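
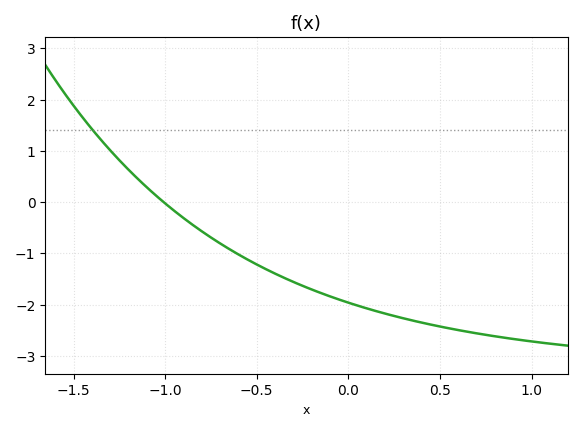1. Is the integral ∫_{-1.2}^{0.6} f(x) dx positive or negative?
negative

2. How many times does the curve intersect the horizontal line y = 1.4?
1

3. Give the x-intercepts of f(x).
-1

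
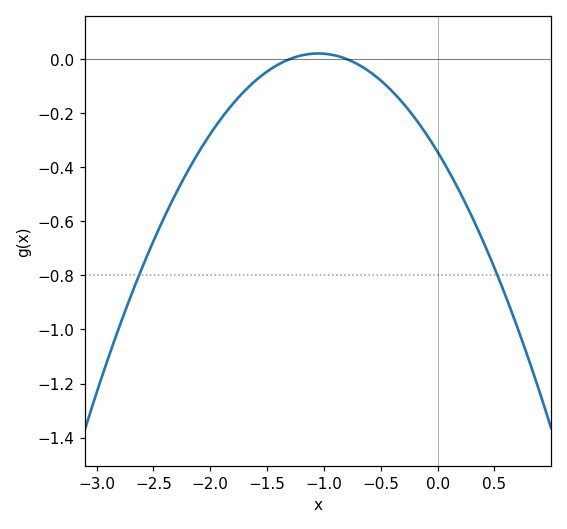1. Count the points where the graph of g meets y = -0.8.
2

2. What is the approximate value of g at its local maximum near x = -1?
0.021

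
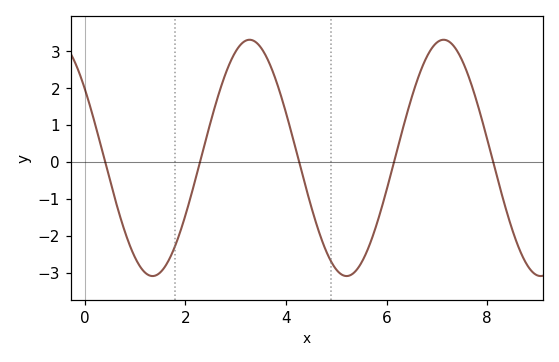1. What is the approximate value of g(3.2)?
3.3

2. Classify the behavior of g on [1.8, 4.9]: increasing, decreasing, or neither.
neither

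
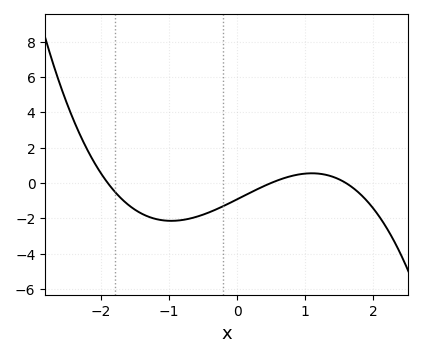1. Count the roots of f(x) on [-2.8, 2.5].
3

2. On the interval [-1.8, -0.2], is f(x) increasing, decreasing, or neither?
neither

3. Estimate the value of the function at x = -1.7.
-0.886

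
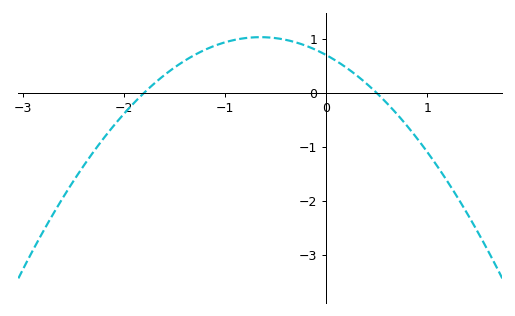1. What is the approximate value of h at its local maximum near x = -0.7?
1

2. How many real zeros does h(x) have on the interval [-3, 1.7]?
2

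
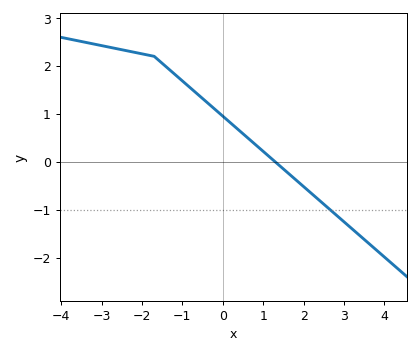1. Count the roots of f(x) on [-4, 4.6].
1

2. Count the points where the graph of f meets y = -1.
1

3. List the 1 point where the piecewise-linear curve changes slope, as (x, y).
(-1.7, 2.2)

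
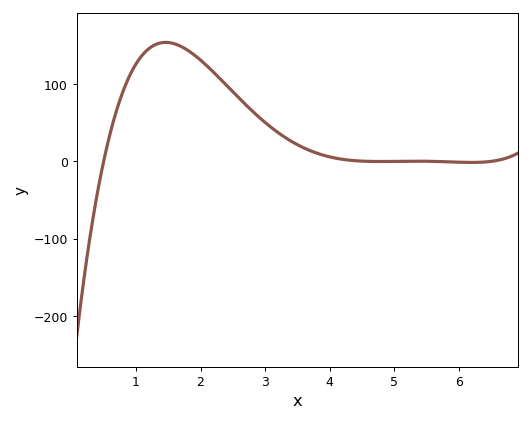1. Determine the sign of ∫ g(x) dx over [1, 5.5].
positive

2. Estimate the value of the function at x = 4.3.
1.57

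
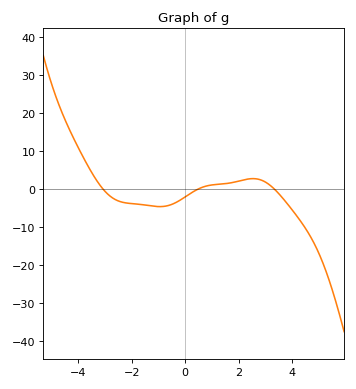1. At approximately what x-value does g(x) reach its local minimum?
-0.952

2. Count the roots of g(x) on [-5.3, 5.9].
3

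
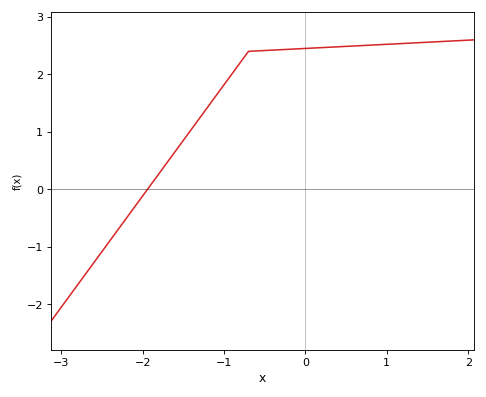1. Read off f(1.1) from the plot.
2.53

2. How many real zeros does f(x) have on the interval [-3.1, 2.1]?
1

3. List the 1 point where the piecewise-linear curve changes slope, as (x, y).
(-0.7, 2.4)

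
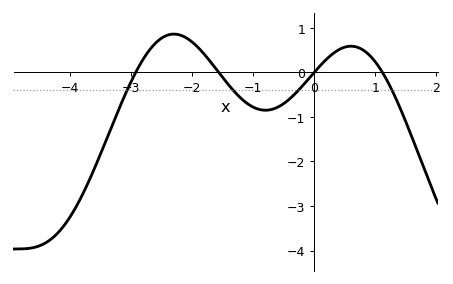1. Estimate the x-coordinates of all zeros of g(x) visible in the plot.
-2.9, -1.6, 0, 1.1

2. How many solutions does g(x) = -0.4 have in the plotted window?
4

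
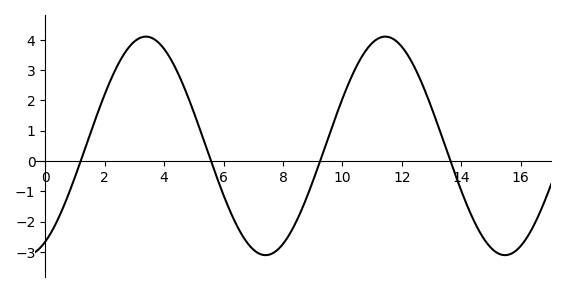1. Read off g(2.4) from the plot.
3.09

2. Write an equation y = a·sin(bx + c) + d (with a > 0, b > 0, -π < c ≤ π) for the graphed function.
y = 3.61sin(0.78x - 1.07) + 0.5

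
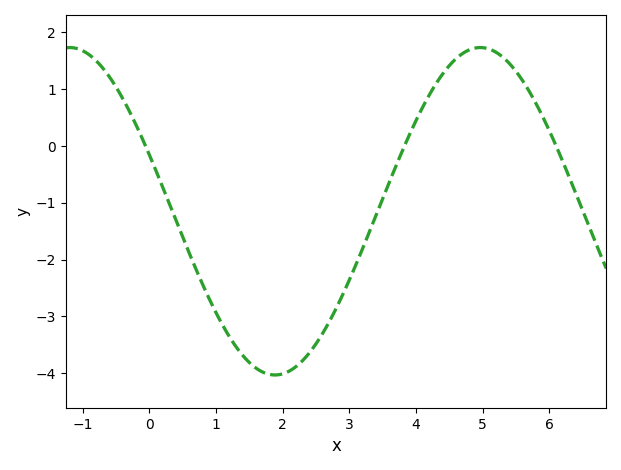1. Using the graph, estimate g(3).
-2.4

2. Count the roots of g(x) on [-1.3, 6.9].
3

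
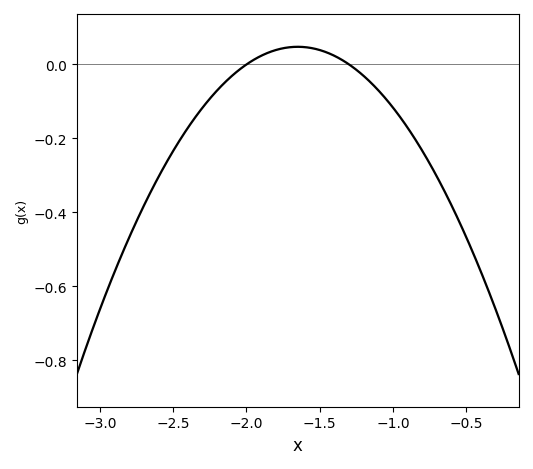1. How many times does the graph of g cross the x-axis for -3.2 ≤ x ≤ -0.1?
2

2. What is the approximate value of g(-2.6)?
-0.304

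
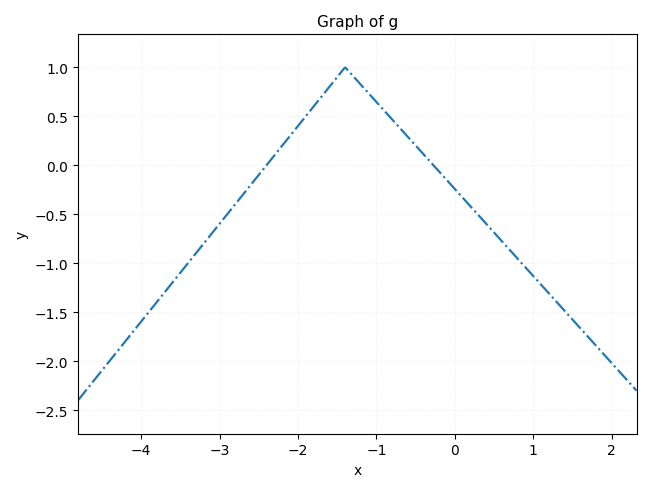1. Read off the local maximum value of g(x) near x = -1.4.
1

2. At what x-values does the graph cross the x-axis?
-2.4, -0.3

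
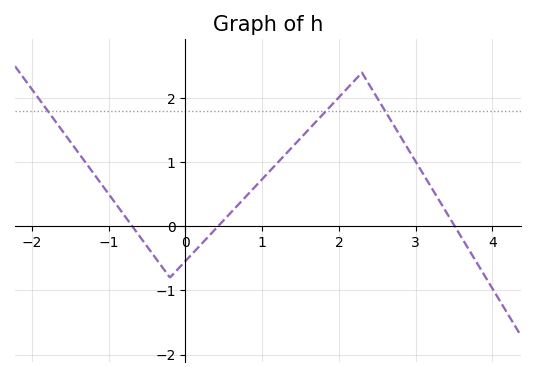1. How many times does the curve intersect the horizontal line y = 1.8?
3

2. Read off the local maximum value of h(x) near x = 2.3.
2.4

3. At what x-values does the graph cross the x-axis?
-0.7, 0.4, 3.5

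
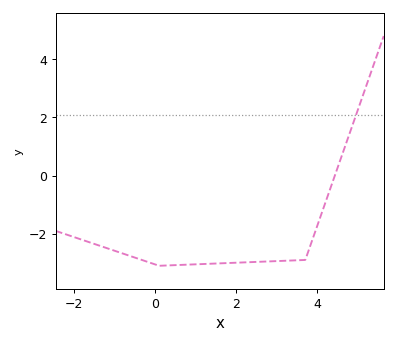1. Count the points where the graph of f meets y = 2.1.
1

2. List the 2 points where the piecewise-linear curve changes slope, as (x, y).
(0.1, -3.1); (3.7, -2.9)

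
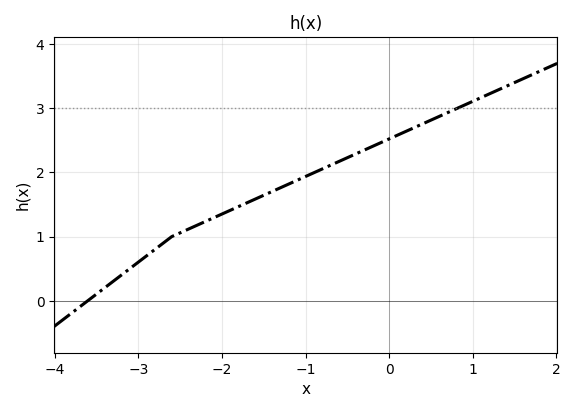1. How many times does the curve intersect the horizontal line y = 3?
1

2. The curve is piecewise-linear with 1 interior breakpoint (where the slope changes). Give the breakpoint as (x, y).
(-2.6, 1)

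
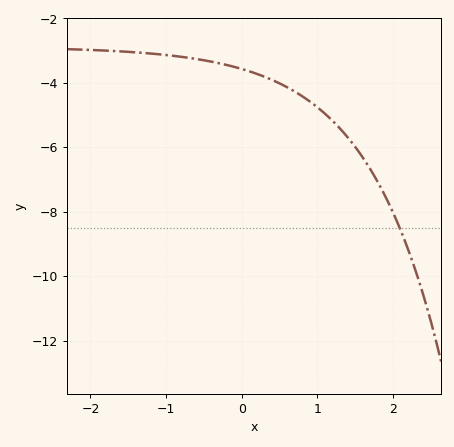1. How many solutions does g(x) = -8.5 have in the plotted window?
1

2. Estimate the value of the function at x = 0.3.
-3.81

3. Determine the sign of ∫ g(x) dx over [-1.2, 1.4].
negative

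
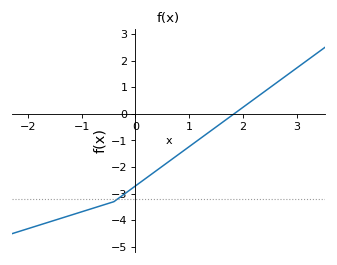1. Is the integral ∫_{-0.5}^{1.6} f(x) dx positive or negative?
negative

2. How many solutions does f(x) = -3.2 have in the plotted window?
1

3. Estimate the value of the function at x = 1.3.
-0.788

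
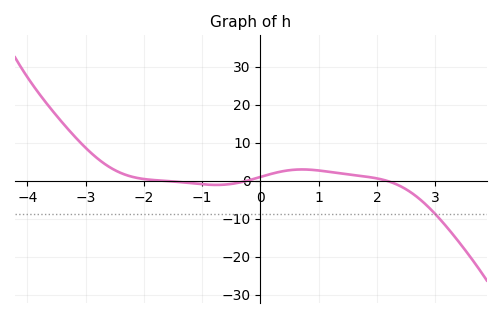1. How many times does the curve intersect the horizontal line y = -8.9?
1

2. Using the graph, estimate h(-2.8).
6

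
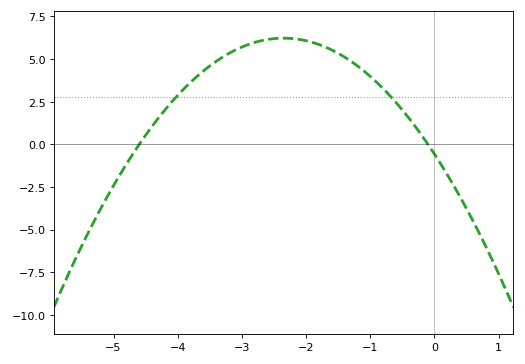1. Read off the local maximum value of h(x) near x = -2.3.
6.23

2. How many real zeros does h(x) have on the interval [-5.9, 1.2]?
2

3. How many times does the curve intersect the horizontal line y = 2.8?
2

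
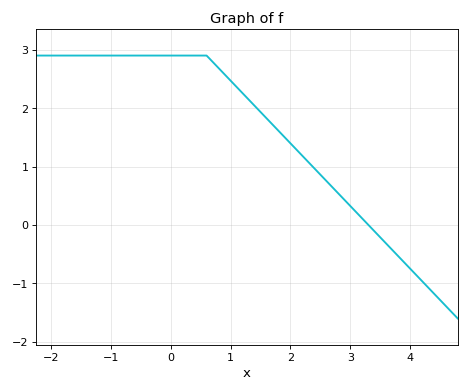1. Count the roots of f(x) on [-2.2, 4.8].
1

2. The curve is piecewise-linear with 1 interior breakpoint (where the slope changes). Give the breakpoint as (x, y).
(0.6, 2.9)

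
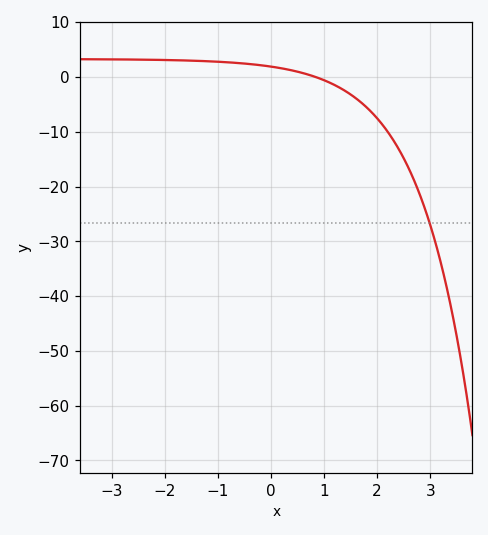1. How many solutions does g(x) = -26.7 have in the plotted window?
1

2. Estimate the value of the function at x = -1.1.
3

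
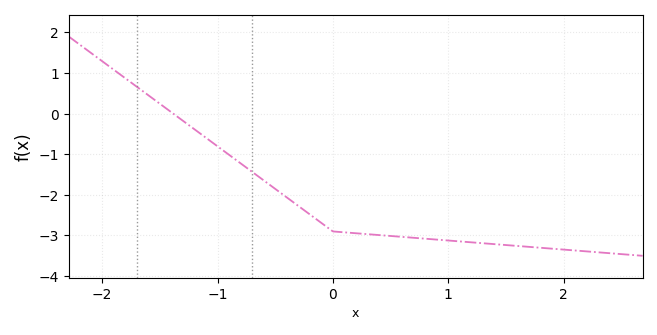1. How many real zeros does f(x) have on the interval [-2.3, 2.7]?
1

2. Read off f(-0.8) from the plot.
-1.22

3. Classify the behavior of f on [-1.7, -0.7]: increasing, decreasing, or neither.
decreasing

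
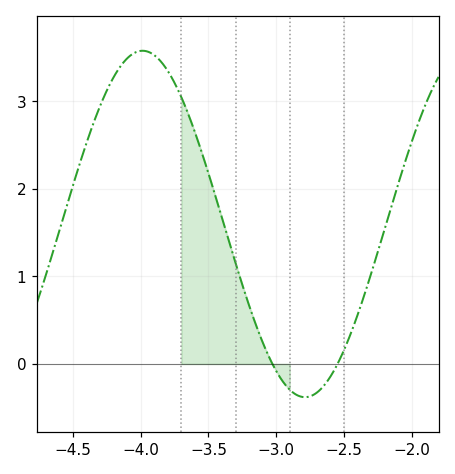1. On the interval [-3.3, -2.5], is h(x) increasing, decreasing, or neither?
neither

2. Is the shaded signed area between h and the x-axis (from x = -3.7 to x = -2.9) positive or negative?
positive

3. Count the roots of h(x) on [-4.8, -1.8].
2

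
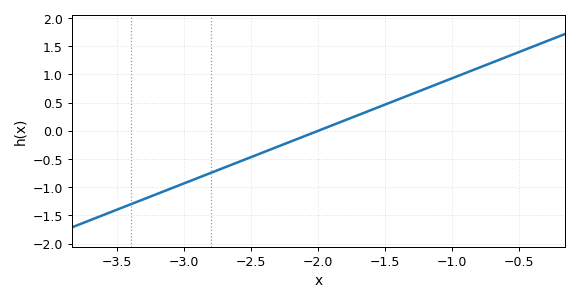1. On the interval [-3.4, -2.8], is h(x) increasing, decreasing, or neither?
increasing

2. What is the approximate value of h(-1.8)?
0.2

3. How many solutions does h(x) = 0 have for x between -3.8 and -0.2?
1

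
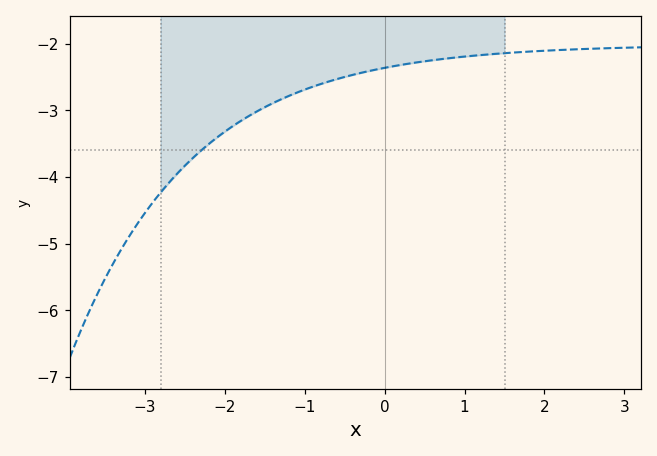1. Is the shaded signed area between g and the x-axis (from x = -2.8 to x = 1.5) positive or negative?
negative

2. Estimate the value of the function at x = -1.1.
-2.73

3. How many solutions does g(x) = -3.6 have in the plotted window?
1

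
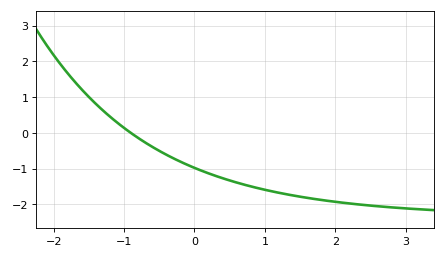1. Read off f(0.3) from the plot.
-1.2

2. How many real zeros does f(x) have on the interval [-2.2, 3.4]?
1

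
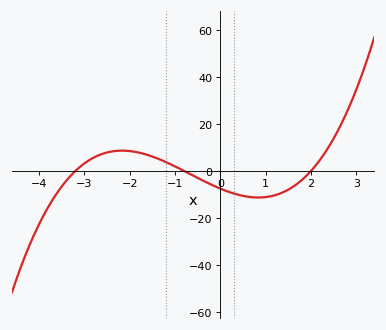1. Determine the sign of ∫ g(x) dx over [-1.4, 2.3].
negative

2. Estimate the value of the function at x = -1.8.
7.82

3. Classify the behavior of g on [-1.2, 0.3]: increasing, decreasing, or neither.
decreasing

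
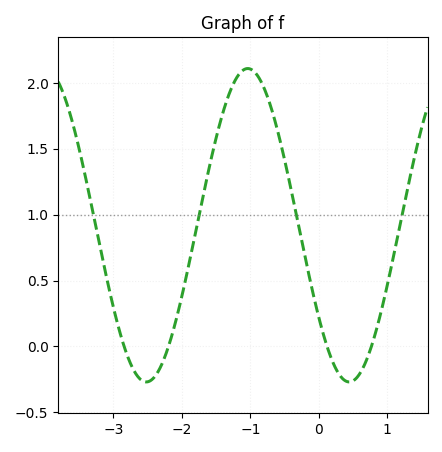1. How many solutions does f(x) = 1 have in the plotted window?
4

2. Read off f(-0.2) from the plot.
0.676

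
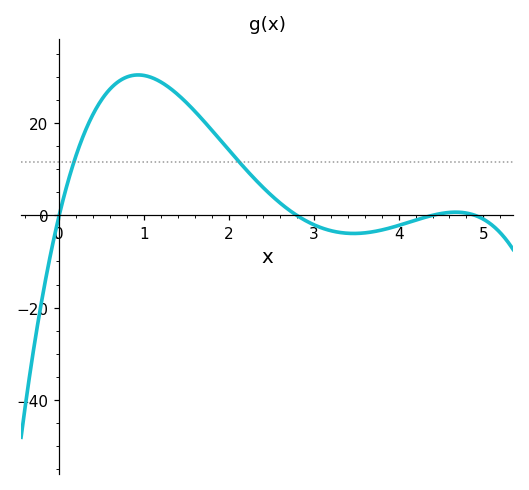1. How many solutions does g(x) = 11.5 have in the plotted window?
2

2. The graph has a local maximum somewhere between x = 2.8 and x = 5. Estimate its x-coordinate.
4.7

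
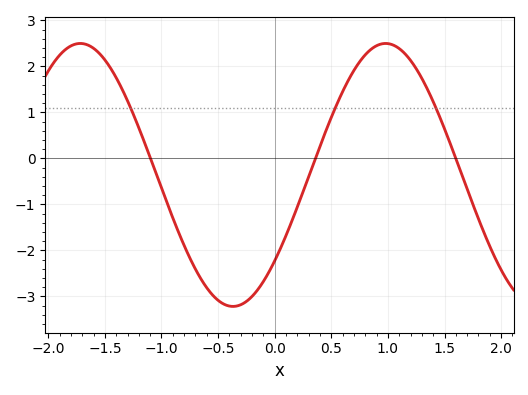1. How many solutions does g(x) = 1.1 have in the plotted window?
3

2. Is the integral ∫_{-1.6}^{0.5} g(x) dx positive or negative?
negative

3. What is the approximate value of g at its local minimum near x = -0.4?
-3.22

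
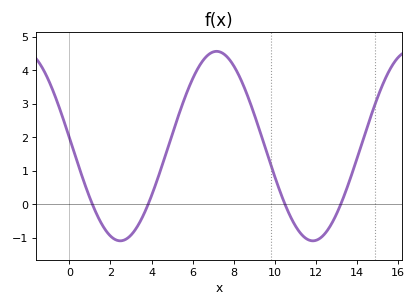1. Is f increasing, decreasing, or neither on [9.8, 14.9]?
neither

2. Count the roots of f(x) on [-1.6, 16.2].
4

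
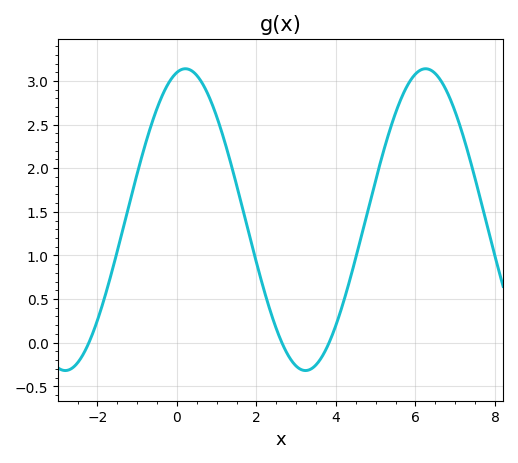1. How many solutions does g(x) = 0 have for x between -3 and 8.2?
3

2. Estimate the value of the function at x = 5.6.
2.75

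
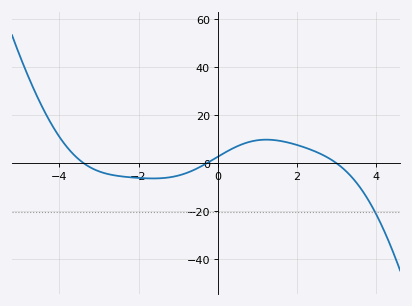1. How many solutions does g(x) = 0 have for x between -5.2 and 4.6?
3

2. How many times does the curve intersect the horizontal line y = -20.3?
1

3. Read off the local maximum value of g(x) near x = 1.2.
9.9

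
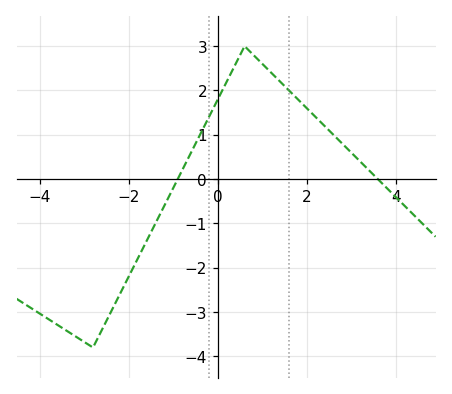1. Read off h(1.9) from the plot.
1.7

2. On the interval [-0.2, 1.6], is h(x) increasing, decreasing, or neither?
neither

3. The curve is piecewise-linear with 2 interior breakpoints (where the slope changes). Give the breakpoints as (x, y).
(-2.8, -3.8); (0.6, 3)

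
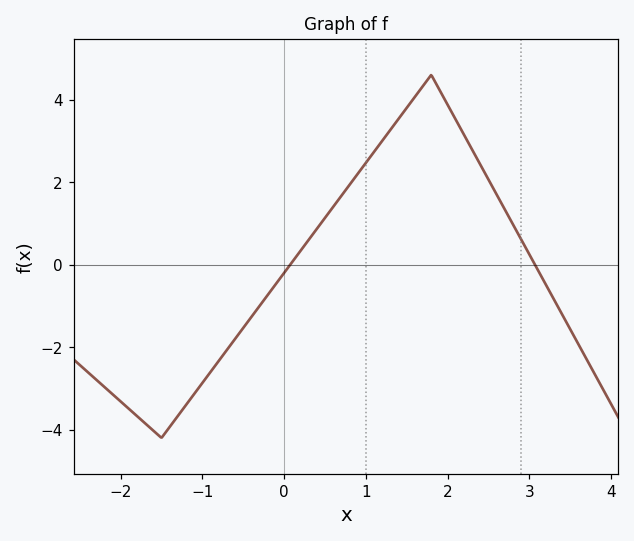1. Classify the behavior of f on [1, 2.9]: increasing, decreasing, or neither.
neither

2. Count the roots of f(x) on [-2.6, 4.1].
2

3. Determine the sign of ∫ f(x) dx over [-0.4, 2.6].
positive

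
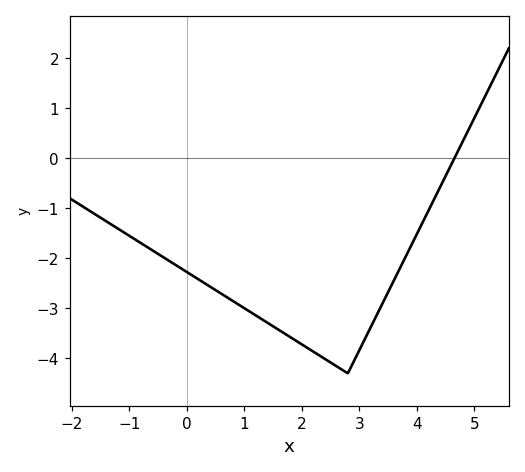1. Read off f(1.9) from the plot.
-3.6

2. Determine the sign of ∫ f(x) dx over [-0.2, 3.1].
negative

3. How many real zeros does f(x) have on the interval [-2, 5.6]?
1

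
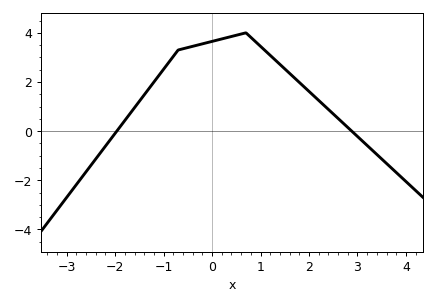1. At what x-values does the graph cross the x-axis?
-2, 2.8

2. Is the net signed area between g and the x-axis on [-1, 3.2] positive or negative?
positive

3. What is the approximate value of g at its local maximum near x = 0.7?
4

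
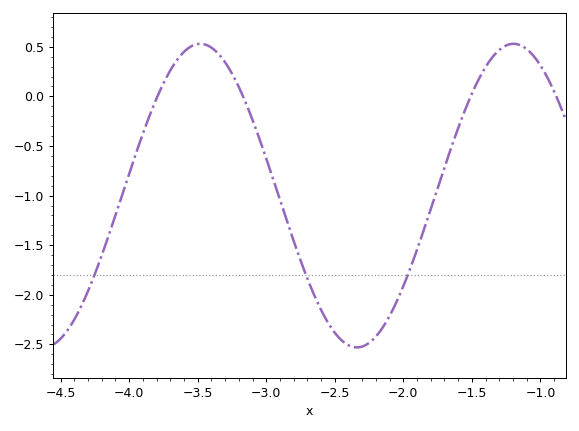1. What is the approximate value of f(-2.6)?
-2.15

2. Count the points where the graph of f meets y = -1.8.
3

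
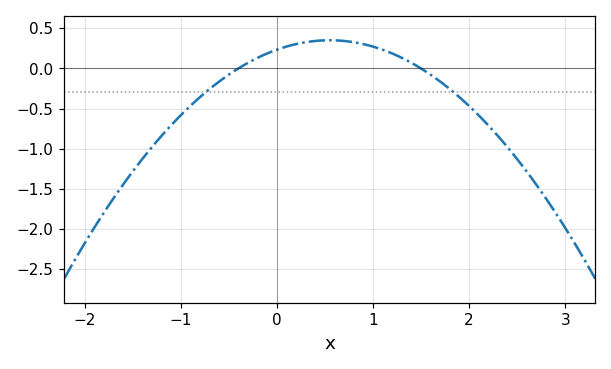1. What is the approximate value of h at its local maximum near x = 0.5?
0.352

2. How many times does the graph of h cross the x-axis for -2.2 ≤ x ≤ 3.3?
2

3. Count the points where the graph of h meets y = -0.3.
2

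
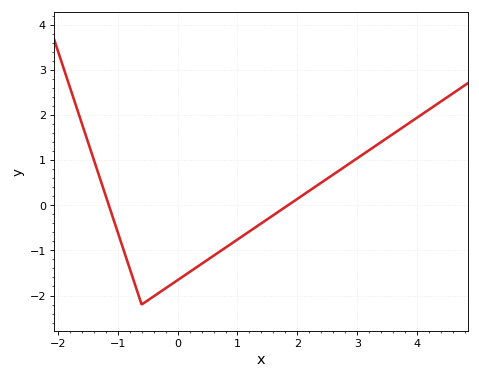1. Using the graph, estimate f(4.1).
2.03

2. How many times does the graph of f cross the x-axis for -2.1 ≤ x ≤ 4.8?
2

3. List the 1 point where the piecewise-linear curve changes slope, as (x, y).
(-0.6, -2.2)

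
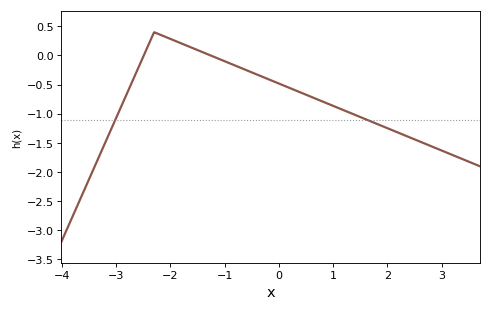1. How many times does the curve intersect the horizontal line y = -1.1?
2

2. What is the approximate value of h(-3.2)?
-1.5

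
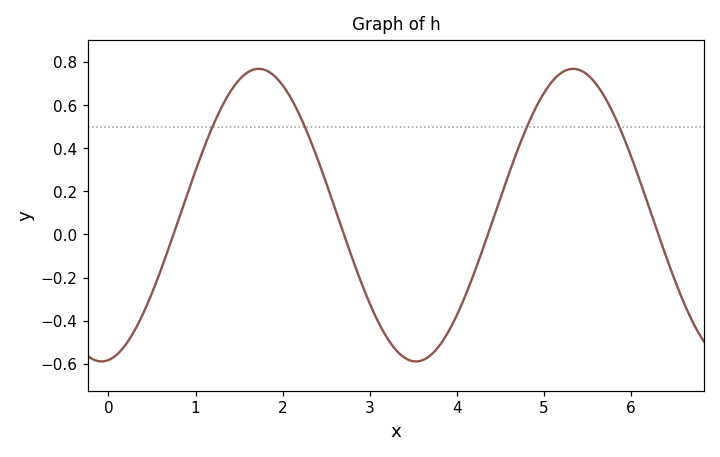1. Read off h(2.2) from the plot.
0.56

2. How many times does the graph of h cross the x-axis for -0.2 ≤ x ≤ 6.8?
4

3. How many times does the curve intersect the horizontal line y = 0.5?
4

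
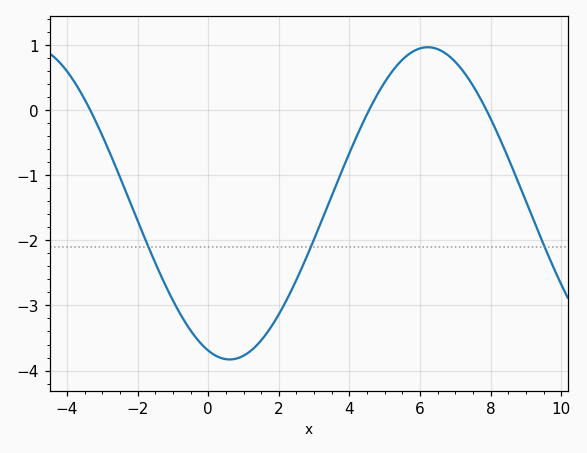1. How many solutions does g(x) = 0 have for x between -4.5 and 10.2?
3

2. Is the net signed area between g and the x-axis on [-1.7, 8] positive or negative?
negative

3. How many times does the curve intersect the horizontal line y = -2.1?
3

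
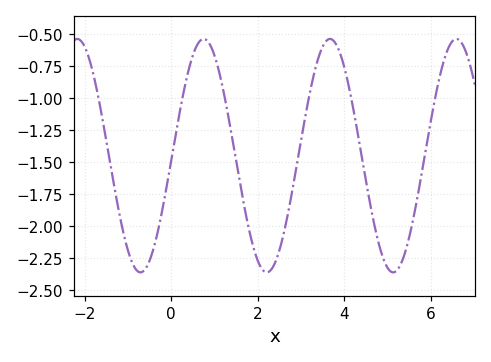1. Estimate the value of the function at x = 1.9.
-2.16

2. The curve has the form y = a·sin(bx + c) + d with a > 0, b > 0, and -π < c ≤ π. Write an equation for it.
y = 0.91sin(2.15x - 0.04) - 1.45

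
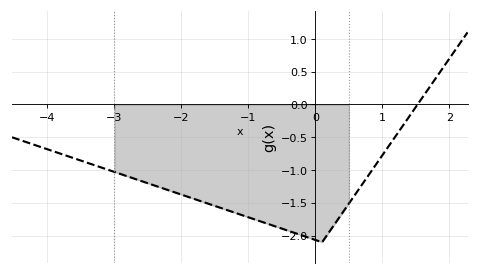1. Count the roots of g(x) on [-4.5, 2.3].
1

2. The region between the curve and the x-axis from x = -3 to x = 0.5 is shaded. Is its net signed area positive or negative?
negative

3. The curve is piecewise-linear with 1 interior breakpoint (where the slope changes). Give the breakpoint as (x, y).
(0.1, -2.1)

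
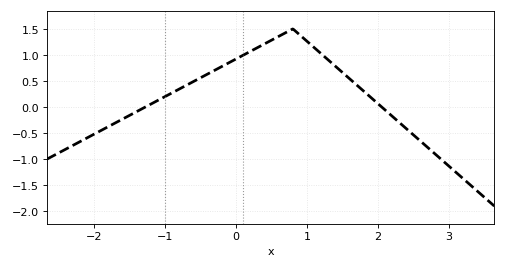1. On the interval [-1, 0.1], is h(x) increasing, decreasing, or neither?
increasing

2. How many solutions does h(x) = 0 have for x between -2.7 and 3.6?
2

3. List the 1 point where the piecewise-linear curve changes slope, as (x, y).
(0.8, 1.5)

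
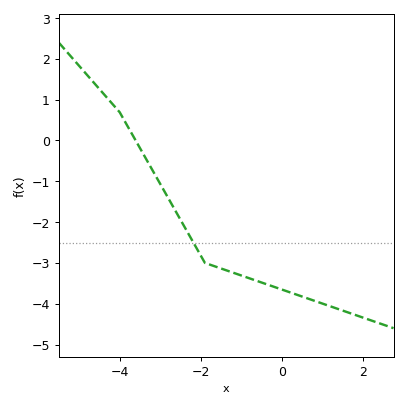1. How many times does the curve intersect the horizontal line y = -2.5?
1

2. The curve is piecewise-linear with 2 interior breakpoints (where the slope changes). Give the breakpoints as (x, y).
(-4, 0.7); (-1.9, -3)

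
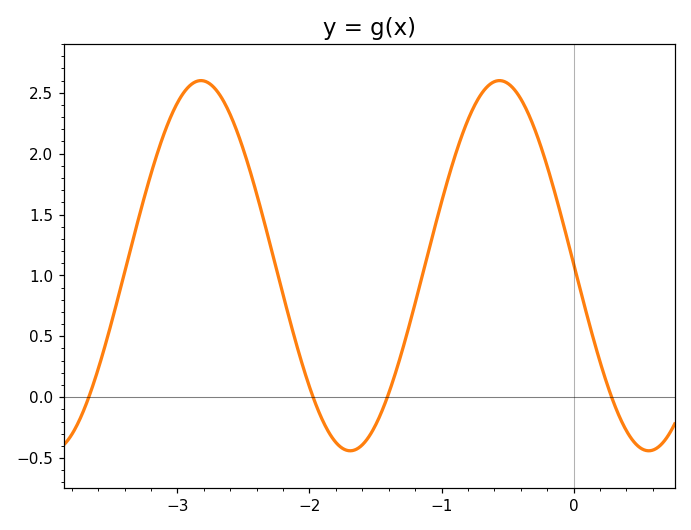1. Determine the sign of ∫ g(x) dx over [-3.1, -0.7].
positive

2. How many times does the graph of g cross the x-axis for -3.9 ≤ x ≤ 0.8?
4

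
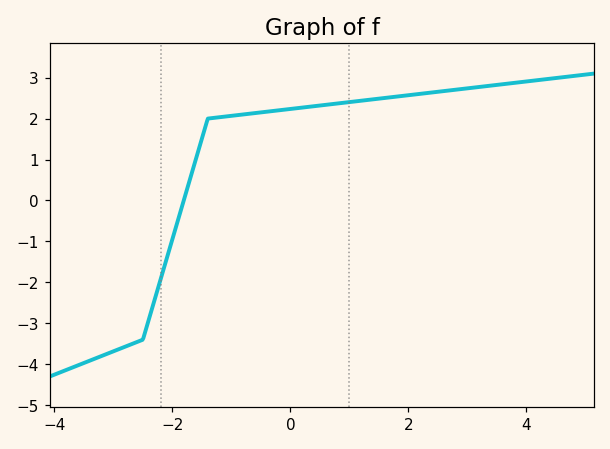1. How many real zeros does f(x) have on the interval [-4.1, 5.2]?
1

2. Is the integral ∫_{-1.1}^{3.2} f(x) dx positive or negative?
positive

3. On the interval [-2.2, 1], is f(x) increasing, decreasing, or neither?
increasing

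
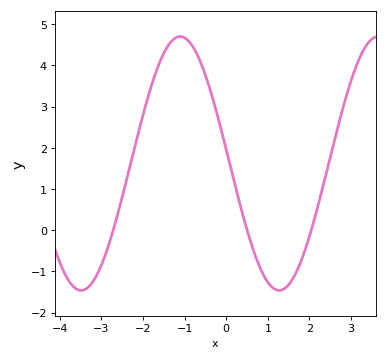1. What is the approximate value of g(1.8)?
-0.7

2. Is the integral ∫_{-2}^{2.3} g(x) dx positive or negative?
positive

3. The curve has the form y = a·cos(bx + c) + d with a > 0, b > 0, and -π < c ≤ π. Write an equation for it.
y = 3.08cos(1.3x + 1.5) + 1.62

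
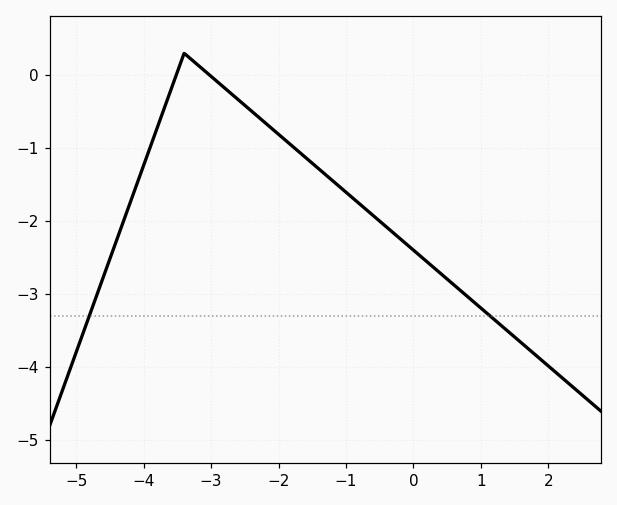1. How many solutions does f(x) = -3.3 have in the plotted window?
2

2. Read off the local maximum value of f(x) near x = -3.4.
0.3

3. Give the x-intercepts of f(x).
-3.52, -3.02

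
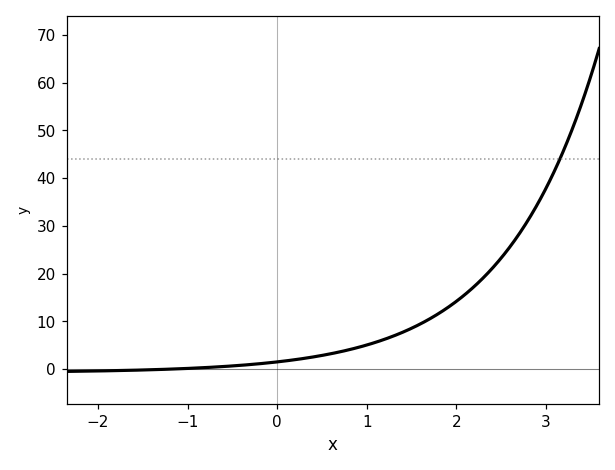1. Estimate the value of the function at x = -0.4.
0.815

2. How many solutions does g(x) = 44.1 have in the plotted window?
1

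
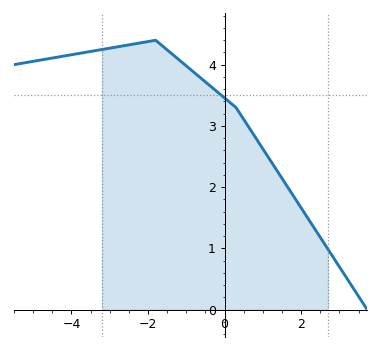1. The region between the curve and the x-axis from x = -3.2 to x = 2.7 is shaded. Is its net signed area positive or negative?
positive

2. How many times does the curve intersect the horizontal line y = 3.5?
1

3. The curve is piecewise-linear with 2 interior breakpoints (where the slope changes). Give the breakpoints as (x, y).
(-1.8, 4.4); (0.3, 3.3)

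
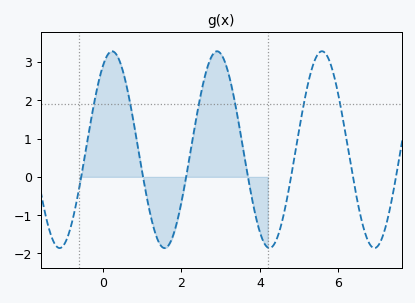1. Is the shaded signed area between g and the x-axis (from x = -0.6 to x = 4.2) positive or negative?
positive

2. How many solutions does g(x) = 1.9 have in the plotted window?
6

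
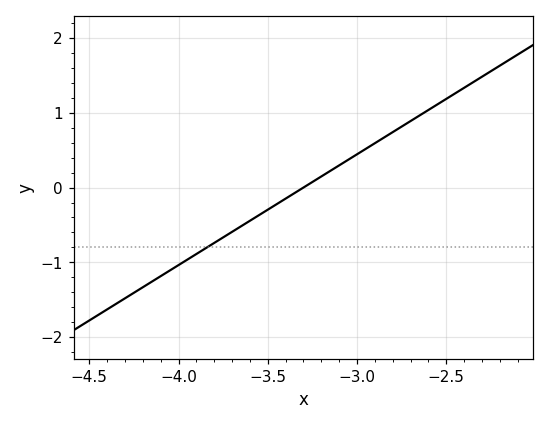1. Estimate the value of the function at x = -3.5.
-0.3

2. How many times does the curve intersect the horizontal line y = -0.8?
1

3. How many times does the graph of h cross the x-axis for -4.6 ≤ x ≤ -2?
1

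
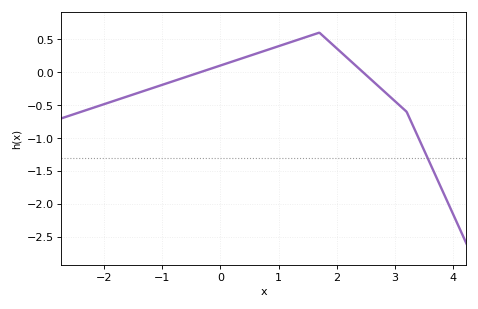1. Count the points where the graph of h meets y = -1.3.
1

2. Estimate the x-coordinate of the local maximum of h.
1.7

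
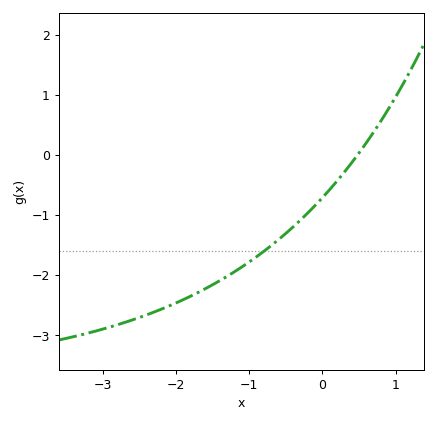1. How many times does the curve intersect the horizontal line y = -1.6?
1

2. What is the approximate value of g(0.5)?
0.034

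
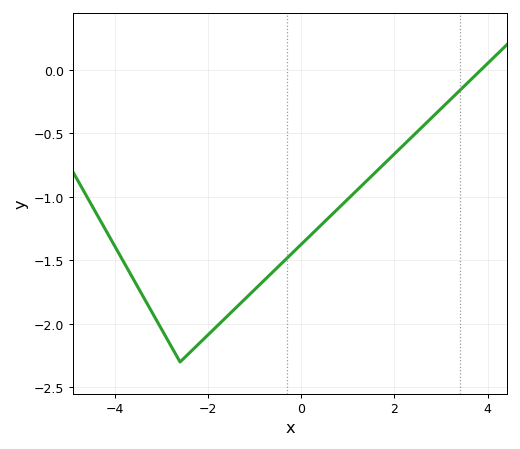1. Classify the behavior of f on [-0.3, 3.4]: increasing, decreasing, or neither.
increasing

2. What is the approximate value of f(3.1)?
-0.27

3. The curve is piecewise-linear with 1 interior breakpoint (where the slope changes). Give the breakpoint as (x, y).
(-2.6, -2.3)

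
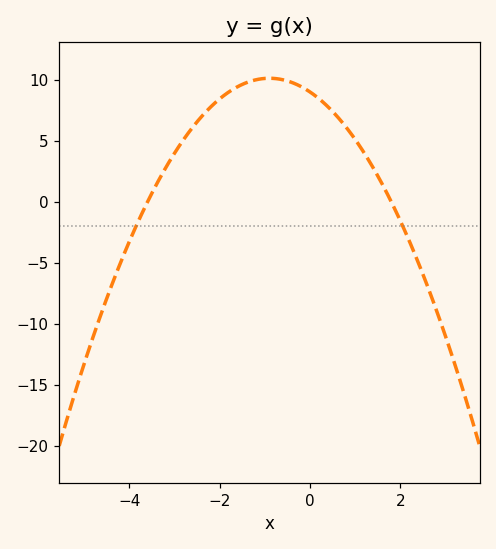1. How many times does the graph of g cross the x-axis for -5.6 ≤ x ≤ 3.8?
2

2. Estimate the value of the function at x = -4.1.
-4.1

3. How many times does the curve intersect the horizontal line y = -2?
2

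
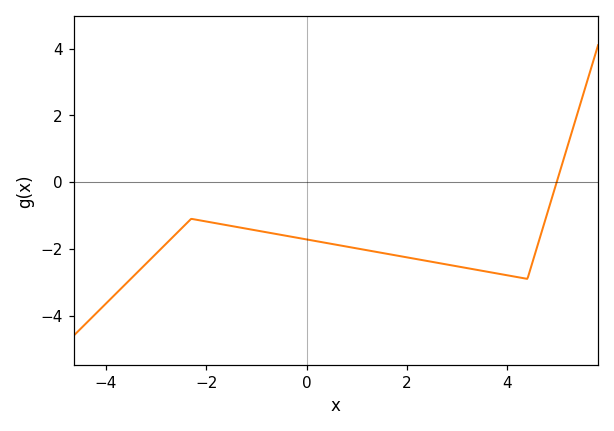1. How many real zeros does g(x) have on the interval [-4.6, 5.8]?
1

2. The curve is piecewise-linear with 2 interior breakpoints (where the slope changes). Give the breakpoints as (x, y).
(-2.3, -1.1); (4.4, -2.9)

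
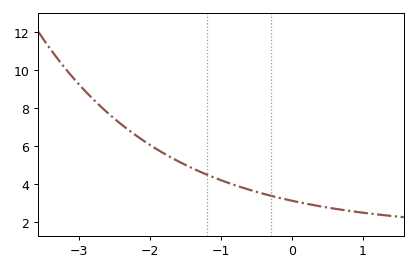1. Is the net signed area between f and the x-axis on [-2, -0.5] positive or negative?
positive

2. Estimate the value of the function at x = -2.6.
7.76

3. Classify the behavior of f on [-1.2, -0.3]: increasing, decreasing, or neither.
decreasing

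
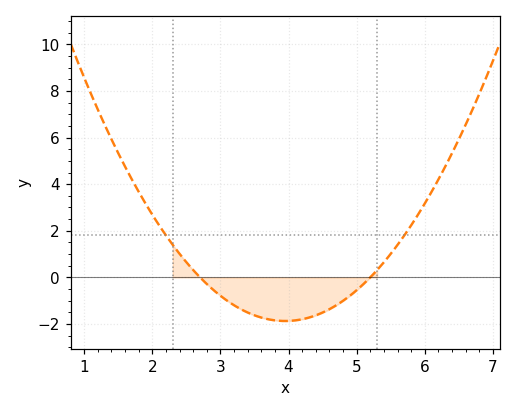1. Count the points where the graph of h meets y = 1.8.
2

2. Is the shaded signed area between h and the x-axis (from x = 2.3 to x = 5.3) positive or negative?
negative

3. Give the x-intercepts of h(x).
2.7, 5.2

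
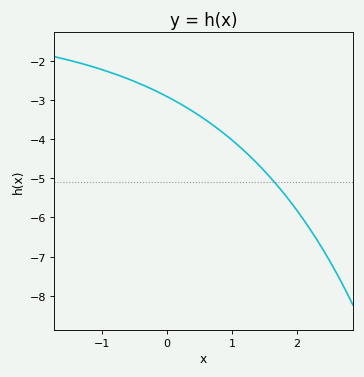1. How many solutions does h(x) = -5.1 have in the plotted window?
1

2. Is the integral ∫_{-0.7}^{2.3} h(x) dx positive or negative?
negative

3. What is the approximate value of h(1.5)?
-4.8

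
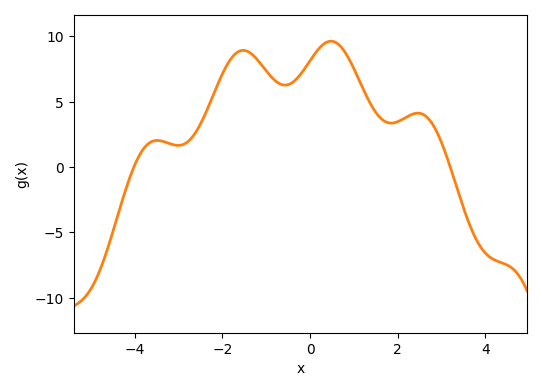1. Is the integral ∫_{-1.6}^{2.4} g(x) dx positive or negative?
positive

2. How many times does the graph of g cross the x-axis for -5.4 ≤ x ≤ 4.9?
2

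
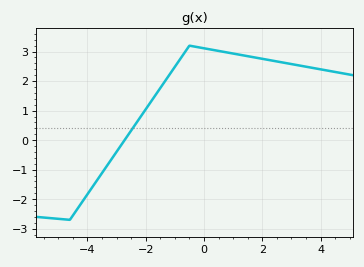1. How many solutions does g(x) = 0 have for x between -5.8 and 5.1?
1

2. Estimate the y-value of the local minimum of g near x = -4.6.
-2.7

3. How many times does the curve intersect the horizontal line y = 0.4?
1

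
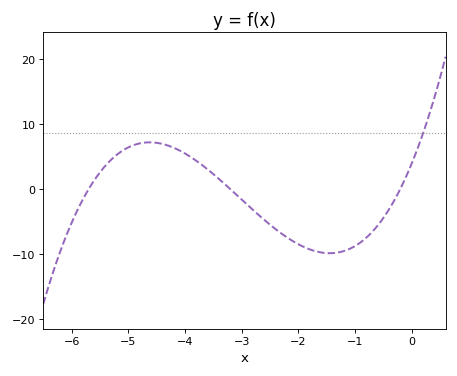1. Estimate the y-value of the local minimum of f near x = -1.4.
-10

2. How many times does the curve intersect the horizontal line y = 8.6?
1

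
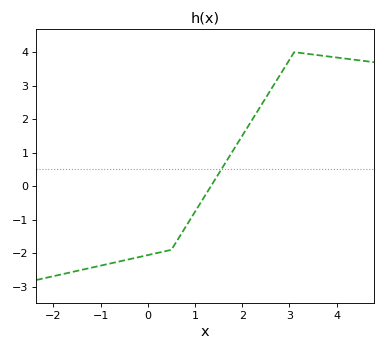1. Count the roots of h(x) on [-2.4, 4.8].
1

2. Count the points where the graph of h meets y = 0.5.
1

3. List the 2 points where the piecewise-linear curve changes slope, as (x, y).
(0.5, -1.9); (3.1, 4)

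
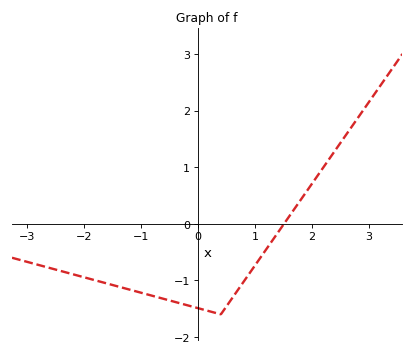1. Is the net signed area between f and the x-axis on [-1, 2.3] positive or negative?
negative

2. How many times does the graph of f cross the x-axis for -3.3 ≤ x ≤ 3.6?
1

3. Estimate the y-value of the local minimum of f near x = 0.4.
-1.6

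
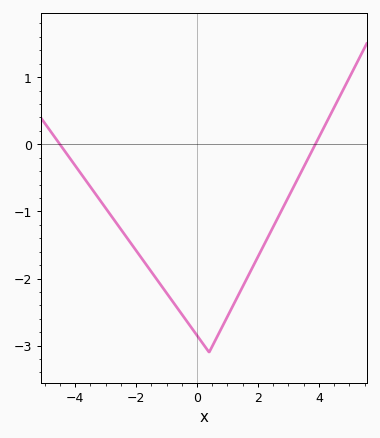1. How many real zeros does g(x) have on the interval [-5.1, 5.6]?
2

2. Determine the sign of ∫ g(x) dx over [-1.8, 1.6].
negative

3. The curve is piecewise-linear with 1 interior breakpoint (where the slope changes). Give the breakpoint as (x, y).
(0.4, -3.1)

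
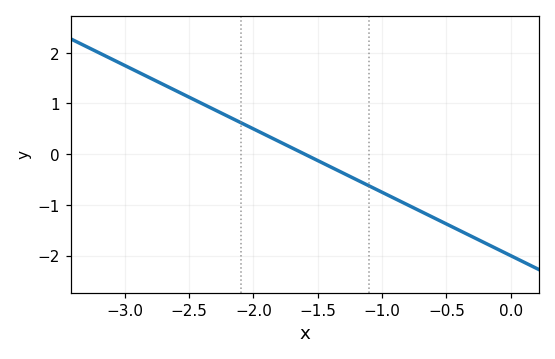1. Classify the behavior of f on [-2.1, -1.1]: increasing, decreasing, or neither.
decreasing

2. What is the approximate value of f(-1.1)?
-0.625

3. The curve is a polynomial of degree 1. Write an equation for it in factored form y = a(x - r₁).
y = -1.25(x + 1.6)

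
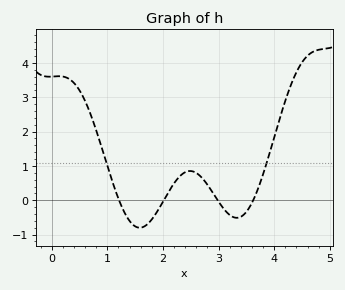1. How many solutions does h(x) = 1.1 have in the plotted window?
2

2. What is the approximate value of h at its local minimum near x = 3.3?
-0.5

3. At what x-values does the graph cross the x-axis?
1.2, 2, 3, 3.6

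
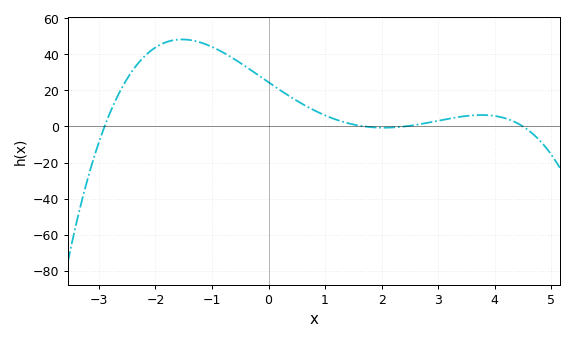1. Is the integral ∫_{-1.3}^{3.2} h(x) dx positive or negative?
positive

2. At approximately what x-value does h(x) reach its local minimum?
2.04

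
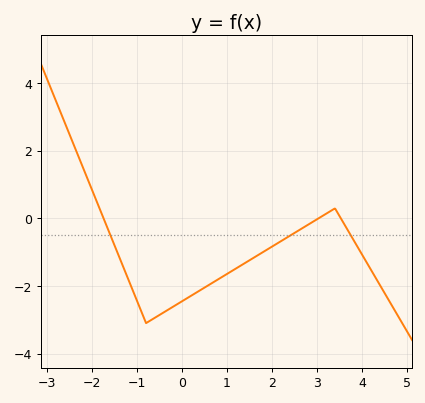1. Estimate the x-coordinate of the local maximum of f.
3.4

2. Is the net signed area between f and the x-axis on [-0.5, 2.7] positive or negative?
negative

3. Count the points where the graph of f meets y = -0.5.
3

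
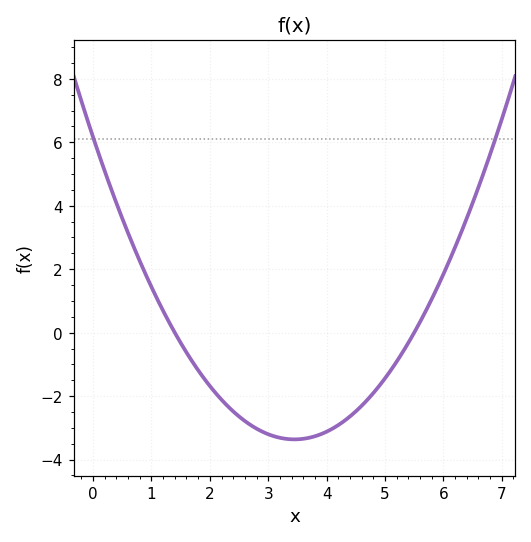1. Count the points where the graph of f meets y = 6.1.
2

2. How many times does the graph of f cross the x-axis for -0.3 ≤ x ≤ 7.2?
2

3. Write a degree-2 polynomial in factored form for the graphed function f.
y = 0.8(x - 1.4)(x - 5.5)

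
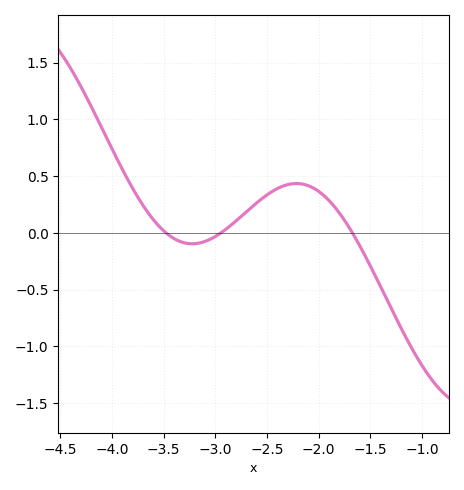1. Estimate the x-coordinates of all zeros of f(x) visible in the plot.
-3.5, -2.9, -1.7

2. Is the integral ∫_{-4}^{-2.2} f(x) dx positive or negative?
positive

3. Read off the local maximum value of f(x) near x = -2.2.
0.45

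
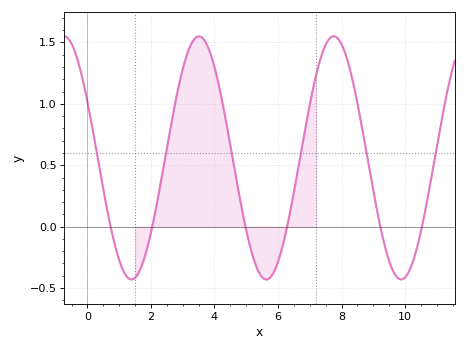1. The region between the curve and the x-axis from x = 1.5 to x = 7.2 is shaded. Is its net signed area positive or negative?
positive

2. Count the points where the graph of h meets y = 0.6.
6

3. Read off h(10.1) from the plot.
-0.4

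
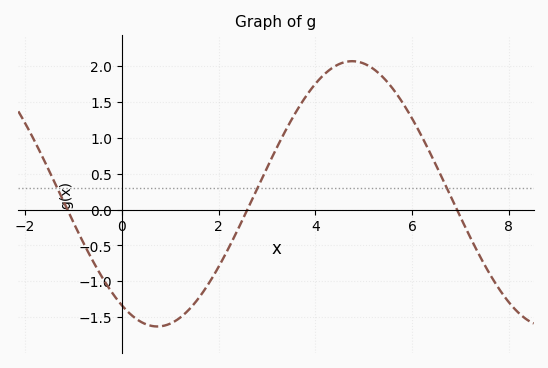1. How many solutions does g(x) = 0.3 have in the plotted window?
3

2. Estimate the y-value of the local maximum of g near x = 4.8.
2.07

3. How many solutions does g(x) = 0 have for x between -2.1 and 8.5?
3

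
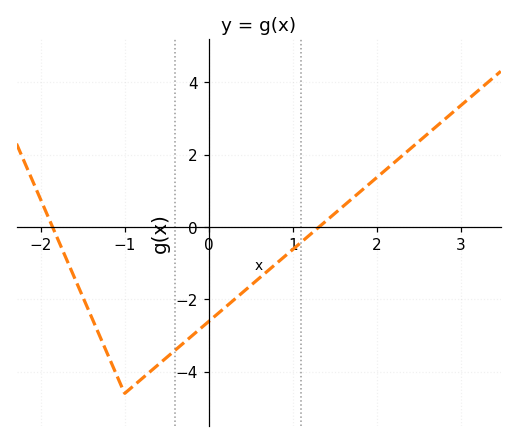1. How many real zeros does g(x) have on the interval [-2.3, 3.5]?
2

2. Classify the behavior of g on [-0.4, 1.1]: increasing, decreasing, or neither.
increasing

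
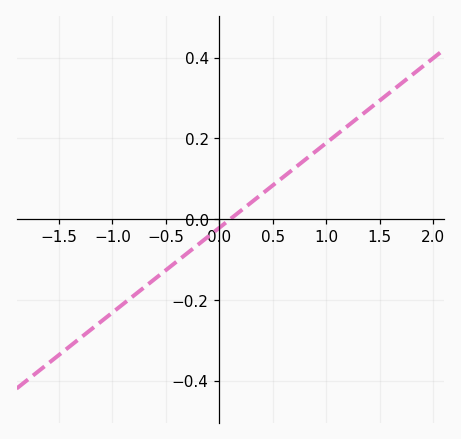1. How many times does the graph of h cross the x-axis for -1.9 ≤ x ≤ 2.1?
1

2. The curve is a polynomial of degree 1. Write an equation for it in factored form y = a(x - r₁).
y = 0.21(x - 0.1)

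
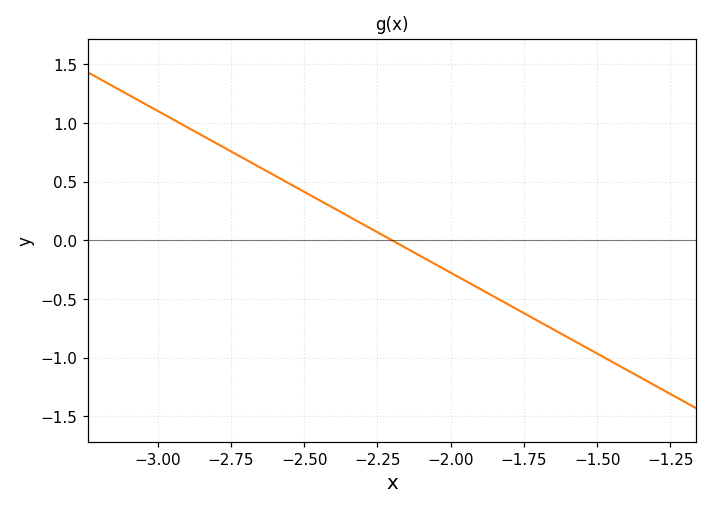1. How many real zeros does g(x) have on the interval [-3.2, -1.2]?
1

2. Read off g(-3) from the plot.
1.1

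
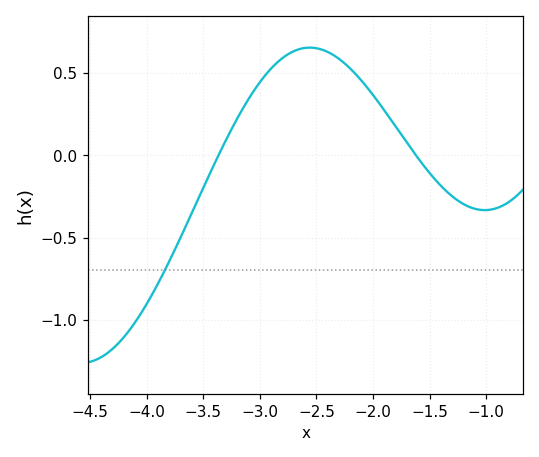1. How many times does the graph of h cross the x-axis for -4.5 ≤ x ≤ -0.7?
2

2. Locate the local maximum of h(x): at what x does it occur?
-2.56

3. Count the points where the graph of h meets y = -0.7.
1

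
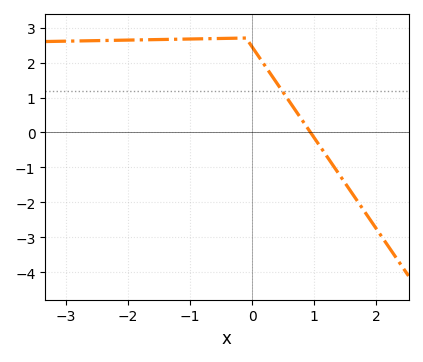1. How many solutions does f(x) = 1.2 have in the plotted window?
1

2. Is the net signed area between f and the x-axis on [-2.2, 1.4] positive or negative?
positive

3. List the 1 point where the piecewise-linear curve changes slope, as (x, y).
(-0.1, 2.7)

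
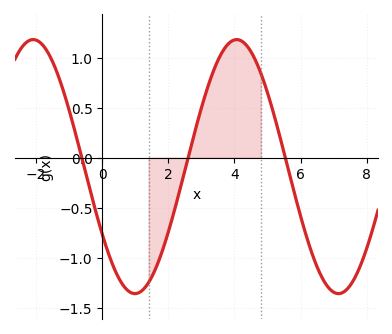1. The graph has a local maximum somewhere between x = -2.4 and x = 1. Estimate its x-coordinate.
-2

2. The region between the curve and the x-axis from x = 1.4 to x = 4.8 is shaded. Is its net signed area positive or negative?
positive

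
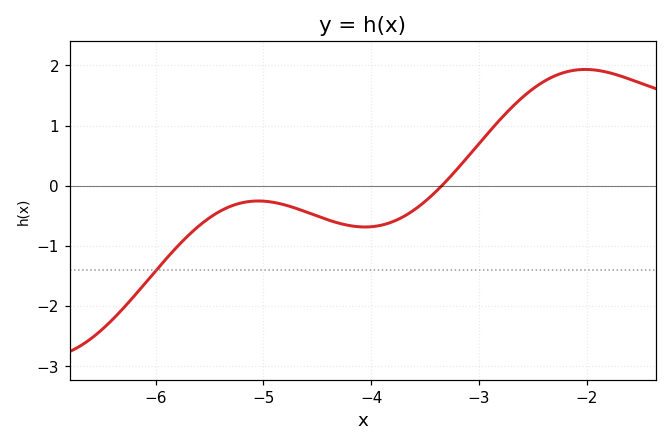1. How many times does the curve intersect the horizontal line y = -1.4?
1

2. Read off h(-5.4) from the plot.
-0.4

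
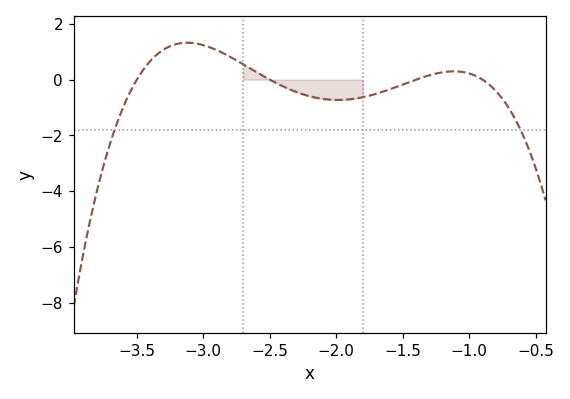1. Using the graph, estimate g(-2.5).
0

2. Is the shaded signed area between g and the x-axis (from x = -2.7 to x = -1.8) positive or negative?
negative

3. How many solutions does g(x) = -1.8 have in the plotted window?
2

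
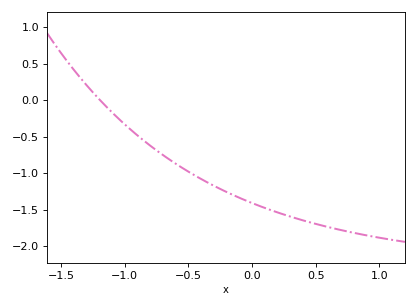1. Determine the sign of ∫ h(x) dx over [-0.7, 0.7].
negative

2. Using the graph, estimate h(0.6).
-1.74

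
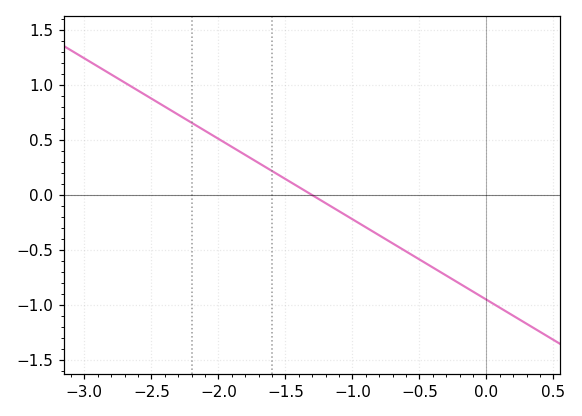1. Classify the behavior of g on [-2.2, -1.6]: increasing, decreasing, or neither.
decreasing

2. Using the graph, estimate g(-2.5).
0.9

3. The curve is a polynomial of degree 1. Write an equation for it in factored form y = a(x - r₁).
y = -0.73(x + 1.3)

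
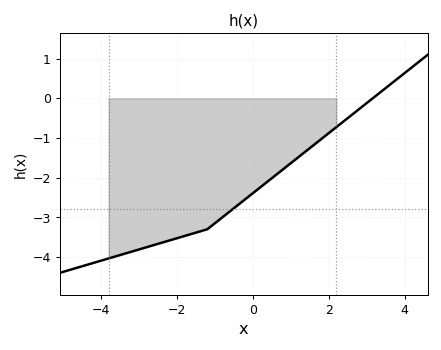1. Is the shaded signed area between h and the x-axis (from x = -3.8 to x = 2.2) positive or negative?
negative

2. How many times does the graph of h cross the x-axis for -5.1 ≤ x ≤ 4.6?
1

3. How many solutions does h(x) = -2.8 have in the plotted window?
1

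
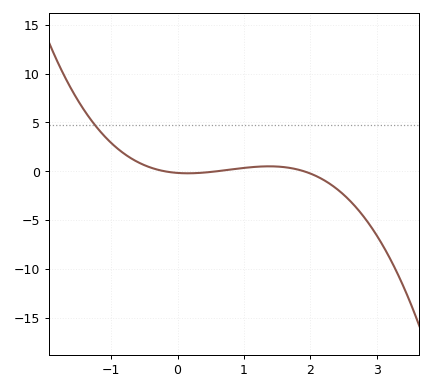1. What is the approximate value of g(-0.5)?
0.5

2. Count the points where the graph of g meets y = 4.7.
1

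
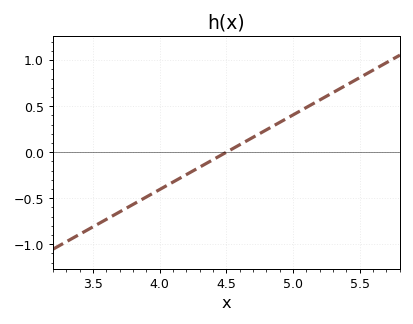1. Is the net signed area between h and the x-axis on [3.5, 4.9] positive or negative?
negative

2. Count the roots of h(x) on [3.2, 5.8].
1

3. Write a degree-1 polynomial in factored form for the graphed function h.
y = 0.81(x - 4.5)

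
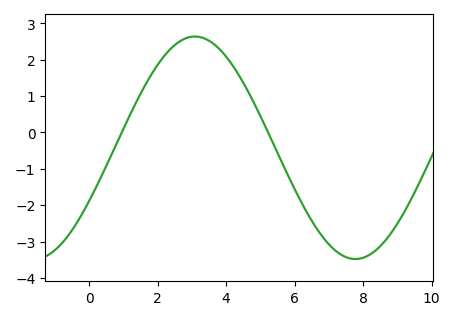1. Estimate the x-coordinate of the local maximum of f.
3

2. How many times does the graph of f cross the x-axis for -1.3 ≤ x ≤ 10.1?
2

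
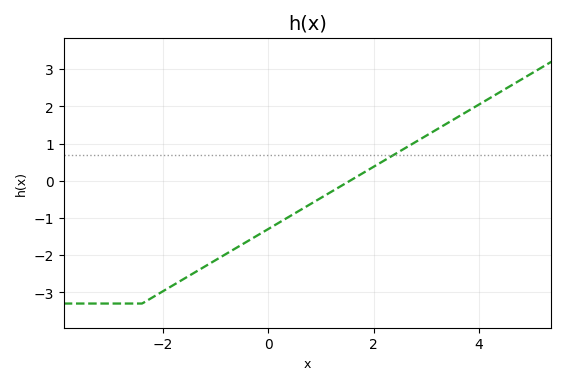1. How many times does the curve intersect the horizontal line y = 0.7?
1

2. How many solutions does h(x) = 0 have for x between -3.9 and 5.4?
1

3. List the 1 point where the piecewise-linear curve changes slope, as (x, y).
(-2.4, -3.3)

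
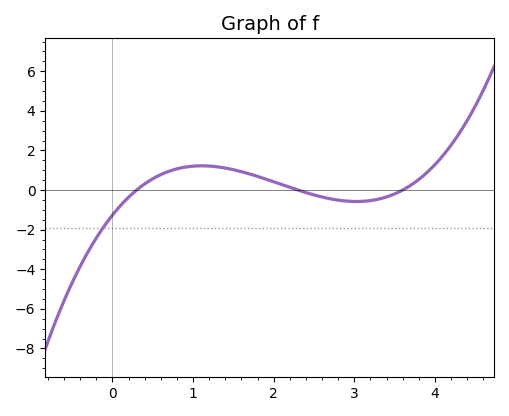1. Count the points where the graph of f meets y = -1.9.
1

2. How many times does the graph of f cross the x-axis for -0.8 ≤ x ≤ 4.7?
3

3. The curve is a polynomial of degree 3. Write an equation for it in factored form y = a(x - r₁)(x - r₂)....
y = 0.51(x - 0.3)(x - 2.3)(x - 3.6)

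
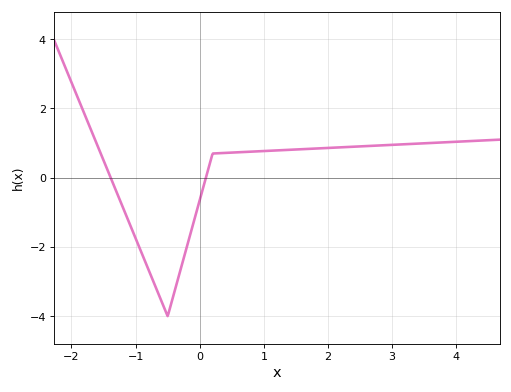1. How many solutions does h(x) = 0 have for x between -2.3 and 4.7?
2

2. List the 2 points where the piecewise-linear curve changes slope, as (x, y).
(-0.5, -4); (0.2, 0.7)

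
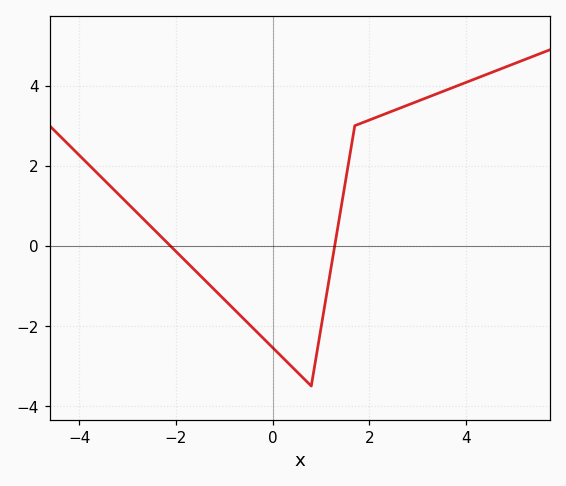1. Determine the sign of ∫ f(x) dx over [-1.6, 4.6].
positive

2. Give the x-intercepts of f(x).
-2.12, 1.28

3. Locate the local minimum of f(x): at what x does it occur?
0.8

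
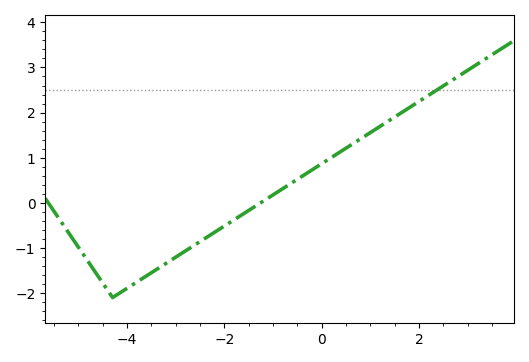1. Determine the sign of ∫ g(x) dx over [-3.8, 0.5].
negative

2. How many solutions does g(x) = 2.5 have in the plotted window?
1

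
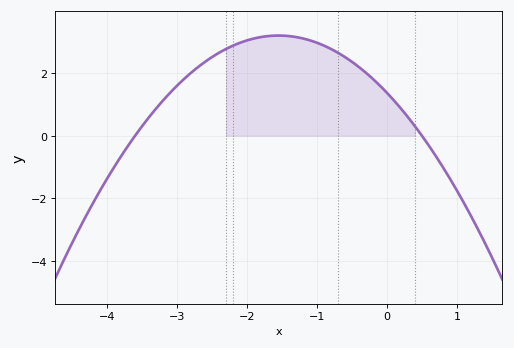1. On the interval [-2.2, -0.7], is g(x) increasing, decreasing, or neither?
neither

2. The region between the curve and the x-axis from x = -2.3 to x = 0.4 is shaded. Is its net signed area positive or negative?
positive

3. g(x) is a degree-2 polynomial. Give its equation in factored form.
y = -0.76(x + 3.6)(x - 0.5)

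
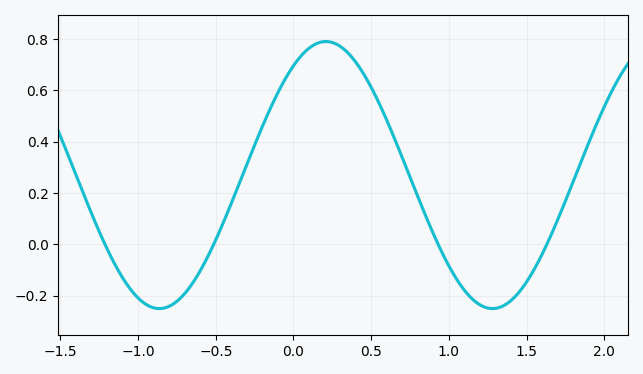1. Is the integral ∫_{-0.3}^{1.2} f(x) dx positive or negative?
positive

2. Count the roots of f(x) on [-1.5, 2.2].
4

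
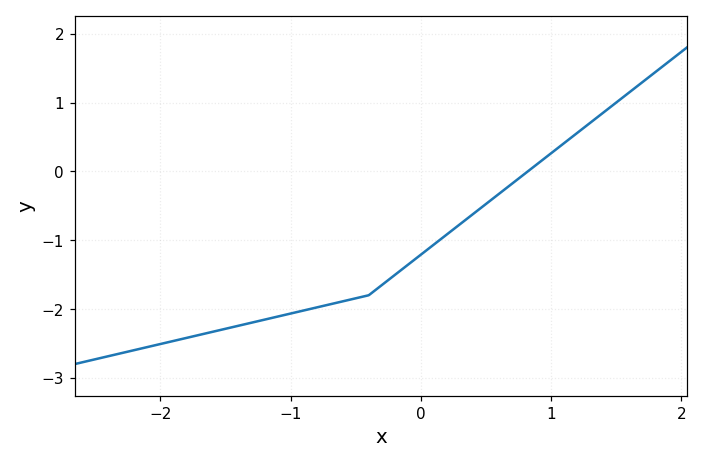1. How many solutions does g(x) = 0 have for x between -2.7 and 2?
1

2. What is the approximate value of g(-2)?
-2.51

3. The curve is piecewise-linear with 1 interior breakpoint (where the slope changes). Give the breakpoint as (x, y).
(-0.4, -1.8)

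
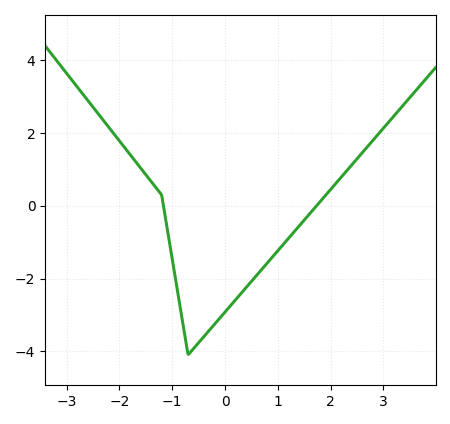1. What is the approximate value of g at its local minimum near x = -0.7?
-4.1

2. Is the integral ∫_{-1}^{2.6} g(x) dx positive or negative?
negative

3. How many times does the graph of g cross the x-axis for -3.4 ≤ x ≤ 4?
2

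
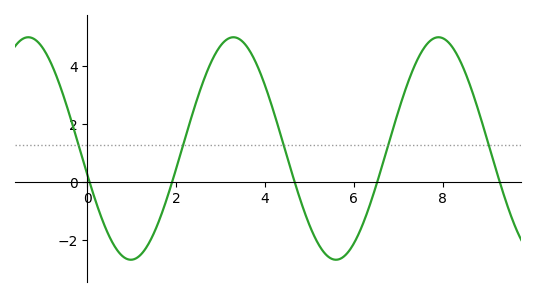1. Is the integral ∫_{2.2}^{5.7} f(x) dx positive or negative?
positive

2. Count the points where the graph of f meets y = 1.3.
5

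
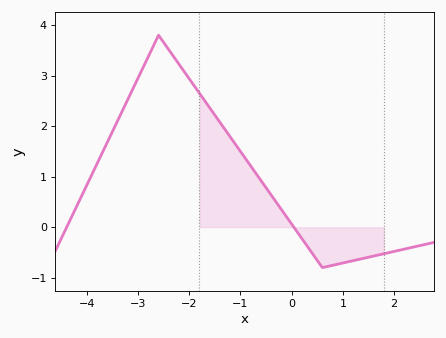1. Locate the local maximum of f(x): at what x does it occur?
-2.6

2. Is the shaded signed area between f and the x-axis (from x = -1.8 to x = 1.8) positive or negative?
positive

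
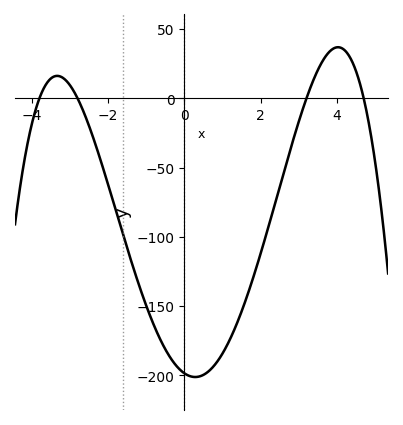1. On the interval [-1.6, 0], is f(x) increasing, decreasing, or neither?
decreasing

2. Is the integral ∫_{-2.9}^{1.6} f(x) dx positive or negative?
negative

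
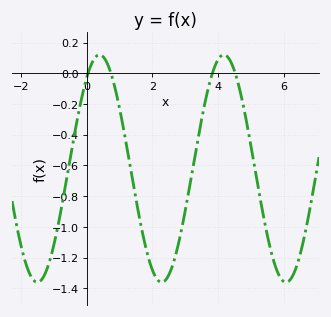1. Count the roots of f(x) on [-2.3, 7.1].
4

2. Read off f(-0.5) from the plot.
-0.553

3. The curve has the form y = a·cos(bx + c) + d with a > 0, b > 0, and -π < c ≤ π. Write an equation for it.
y = 0.74cos(1.66x - 0.65) - 0.62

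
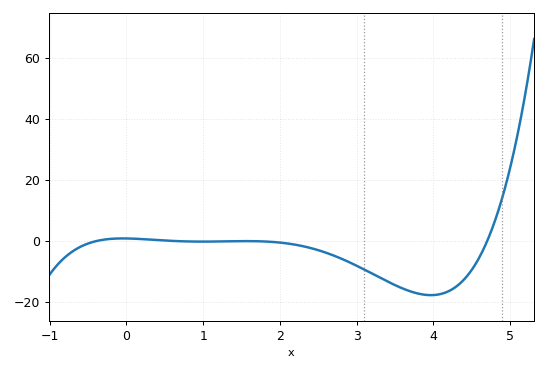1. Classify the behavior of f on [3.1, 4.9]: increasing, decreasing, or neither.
neither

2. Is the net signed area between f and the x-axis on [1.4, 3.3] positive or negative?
negative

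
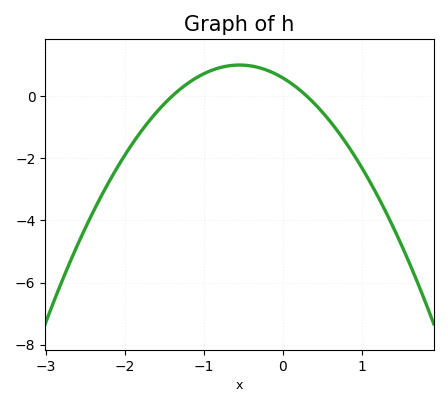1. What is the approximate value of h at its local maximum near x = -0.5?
0.997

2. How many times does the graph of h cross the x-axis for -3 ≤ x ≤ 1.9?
2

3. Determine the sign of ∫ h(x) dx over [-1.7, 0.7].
positive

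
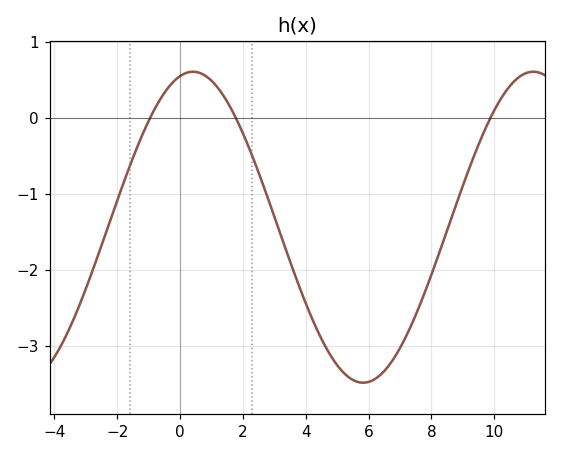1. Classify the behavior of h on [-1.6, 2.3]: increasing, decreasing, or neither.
neither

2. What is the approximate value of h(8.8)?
-1.1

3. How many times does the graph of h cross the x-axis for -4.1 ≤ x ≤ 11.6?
3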